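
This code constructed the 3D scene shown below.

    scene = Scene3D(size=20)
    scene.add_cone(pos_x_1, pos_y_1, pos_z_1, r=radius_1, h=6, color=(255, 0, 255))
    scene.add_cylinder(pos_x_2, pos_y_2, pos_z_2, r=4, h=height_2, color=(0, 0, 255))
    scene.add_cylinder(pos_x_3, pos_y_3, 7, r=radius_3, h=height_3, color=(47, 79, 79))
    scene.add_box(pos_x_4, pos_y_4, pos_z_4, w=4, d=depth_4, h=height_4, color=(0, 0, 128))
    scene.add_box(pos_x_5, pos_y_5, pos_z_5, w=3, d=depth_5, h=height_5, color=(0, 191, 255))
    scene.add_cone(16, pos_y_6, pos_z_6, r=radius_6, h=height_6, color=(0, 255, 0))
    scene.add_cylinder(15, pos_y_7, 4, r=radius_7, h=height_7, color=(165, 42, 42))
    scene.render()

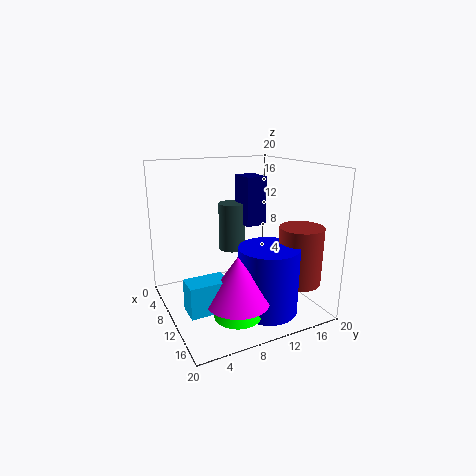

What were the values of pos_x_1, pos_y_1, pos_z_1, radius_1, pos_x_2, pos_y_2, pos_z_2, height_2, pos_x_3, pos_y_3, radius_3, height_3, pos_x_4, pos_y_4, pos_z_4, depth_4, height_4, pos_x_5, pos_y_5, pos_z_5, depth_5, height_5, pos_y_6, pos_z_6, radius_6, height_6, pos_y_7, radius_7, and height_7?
pos_x_1 = 16, pos_y_1 = 7, pos_z_1 = 4, radius_1 = 4, pos_x_2 = 15, pos_y_2 = 12, pos_z_2 = 1, height_2 = 9, pos_x_3 = 6, pos_y_3 = 11, radius_3 = 2, height_3 = 7, pos_x_4 = 5, pos_y_4 = 12, pos_z_4 = 11, depth_4 = 3, height_4 = 7, pos_x_5 = 13, pos_y_5 = 1, pos_z_5 = 3, depth_5 = 5, height_5 = 4, pos_y_6 = 7, pos_z_6 = 2, radius_6 = 3, height_6 = 3, pos_y_7 = 17, radius_7 = 3, height_7 = 8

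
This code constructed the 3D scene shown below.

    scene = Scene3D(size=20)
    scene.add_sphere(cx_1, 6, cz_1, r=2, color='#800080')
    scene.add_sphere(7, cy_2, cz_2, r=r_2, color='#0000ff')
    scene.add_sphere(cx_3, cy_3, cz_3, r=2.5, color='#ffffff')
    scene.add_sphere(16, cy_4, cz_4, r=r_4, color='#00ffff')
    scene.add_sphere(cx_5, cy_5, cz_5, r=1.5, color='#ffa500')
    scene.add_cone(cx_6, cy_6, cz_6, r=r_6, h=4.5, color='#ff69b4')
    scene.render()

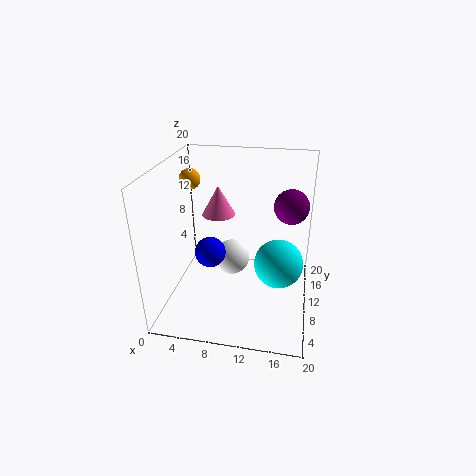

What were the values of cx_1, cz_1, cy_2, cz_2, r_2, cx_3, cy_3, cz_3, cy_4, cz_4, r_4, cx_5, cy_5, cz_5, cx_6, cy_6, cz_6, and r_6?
cx_1 = 17; cz_1 = 17; cy_2 = 6.5; cz_2 = 9.5; r_2 = 2; cx_3 = 9; cy_3 = 10.5; cz_3 = 6.5; cy_4 = 5.5; cz_4 = 9.5; r_4 = 3; cx_5 = 2.5; cy_5 = 13; cz_5 = 17; cx_6 = 6; cy_6 = 15; cz_6 = 11; r_6 = 2.5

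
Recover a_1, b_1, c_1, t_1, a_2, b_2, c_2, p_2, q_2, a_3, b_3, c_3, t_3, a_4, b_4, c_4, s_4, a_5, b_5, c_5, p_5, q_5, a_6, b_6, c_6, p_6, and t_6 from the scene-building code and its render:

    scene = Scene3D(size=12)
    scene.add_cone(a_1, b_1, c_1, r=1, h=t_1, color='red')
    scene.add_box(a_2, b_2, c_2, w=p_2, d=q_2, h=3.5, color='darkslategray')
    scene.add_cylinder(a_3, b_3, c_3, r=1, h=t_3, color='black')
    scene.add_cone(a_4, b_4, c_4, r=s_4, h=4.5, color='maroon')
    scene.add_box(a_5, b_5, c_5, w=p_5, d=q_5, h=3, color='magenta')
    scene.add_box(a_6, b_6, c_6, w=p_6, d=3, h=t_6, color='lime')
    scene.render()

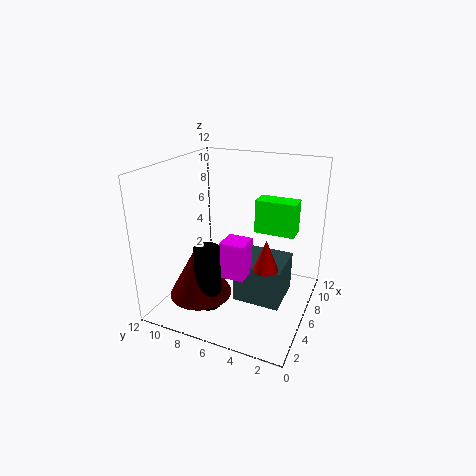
a_1 = 4.5
b_1 = 3
c_1 = 4.5
t_1 = 2.5
a_2 = 5
b_2 = 2
c_2 = 0.5
p_2 = 4
q_2 = 4
a_3 = 2.5
b_3 = 7
c_3 = 1.5
t_3 = 5
a_4 = 3
b_4 = 8
c_4 = 2
s_4 = 2.5
a_5 = 3.5
b_5 = 4.5
c_5 = 3.5
p_5 = 2
q_5 = 2
a_6 = 4.5
b_6 = 1
c_6 = 7.5
p_6 = 1.5
t_6 = 2.5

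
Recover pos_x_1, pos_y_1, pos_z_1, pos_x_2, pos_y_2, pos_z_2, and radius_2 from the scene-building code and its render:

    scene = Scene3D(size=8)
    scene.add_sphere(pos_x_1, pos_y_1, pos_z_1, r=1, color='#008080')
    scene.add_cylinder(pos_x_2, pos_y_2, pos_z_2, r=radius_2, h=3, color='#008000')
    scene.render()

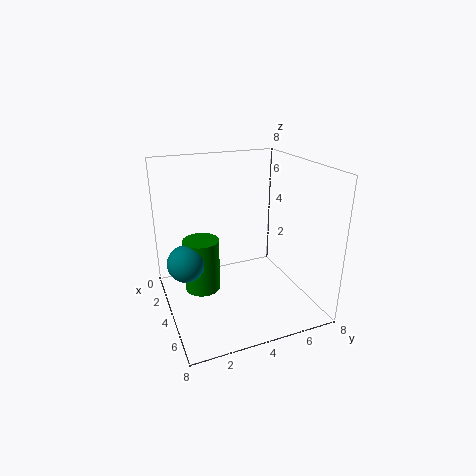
pos_x_1 = 4; pos_y_1 = 1; pos_z_1 = 3; pos_x_2 = 3.5; pos_y_2 = 2; pos_z_2 = 1; radius_2 = 1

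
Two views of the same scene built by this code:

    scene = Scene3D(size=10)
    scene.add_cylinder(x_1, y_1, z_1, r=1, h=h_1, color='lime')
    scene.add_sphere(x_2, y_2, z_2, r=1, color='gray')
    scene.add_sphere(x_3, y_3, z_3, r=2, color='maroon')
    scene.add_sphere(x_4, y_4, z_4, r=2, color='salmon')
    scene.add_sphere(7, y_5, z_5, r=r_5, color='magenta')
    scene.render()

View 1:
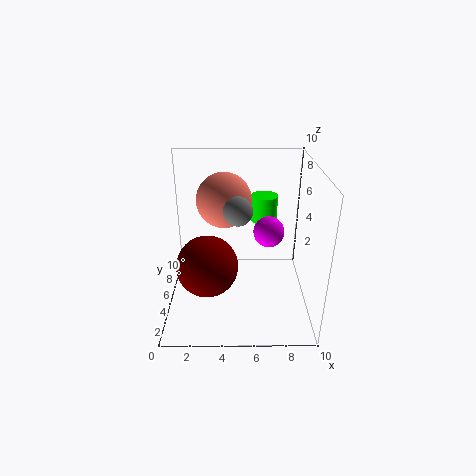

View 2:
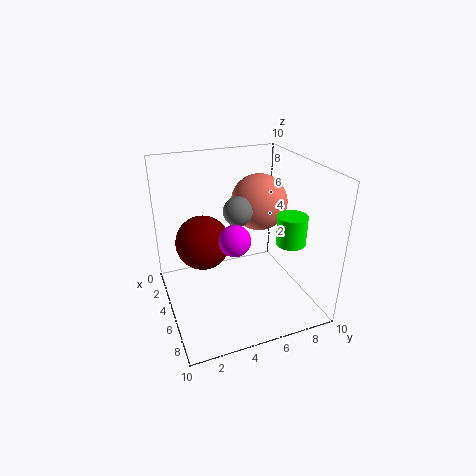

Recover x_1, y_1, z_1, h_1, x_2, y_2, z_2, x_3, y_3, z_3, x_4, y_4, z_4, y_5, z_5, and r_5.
x_1 = 7, y_1 = 8, z_1 = 5, h_1 = 2, x_2 = 5, y_2 = 5, z_2 = 7, x_3 = 3, y_3 = 3, z_3 = 4, x_4 = 4, y_4 = 7, z_4 = 7, y_5 = 4, z_5 = 6, r_5 = 1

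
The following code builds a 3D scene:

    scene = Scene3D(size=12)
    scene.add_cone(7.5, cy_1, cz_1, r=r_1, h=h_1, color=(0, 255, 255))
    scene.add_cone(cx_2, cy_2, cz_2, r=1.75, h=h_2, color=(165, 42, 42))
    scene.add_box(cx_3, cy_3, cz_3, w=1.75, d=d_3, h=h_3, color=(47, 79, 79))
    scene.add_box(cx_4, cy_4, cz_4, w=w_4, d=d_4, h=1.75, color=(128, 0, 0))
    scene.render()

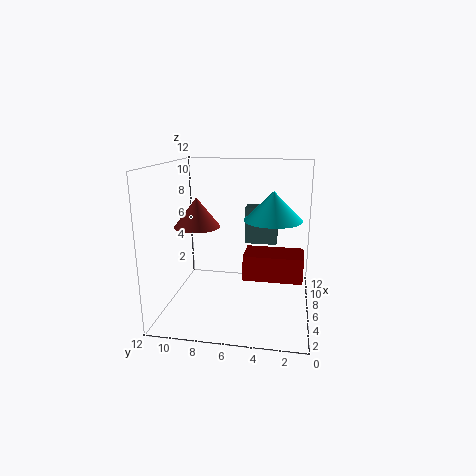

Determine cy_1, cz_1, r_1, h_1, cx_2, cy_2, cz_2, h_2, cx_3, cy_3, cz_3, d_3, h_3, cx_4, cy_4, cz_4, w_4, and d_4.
cy_1 = 3.25; cz_1 = 7.25; r_1 = 2.5; h_1 = 2.5; cx_2 = 3.75; cy_2 = 8.75; cz_2 = 7.5; h_2 = 2.25; cx_3 = 9.75; cy_3 = 3; cz_3 = 4.25; d_3 = 3; h_3 = 3.5; cx_4 = 0.75; cy_4 = 0.75; cz_4 = 4.75; w_4 = 2.25; d_4 = 4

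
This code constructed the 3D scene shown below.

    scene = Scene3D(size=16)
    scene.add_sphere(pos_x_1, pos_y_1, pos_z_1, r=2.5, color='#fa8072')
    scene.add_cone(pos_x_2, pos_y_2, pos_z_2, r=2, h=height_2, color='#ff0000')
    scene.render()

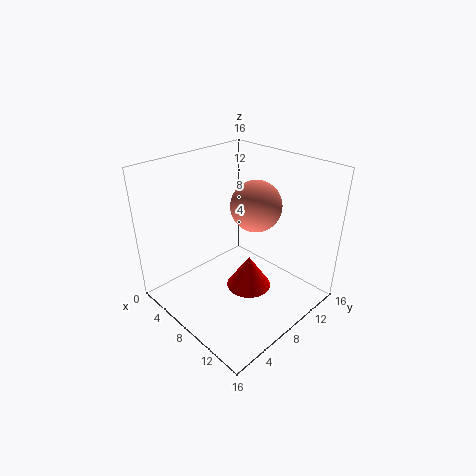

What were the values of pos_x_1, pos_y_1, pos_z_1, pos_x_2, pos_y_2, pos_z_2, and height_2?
pos_x_1 = 11, pos_y_1 = 7.5, pos_z_1 = 13, pos_x_2 = 13.5, pos_y_2 = 4, pos_z_2 = 7, height_2 = 3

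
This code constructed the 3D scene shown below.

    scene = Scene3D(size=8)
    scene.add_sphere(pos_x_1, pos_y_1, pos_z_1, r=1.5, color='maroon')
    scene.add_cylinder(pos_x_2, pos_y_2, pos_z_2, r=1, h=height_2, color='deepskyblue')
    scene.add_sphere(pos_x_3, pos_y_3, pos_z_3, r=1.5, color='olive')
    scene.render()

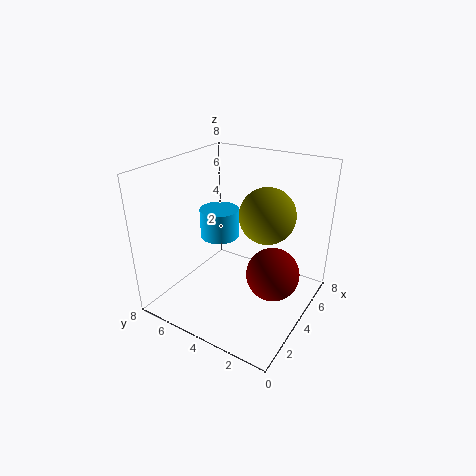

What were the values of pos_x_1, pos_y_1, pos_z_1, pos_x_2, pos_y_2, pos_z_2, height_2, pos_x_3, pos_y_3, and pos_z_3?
pos_x_1 = 4.5, pos_y_1 = 2, pos_z_1 = 2, pos_x_2 = 3, pos_y_2 = 4.5, pos_z_2 = 4.5, height_2 = 1.5, pos_x_3 = 4.5, pos_y_3 = 2.5, pos_z_3 = 5.5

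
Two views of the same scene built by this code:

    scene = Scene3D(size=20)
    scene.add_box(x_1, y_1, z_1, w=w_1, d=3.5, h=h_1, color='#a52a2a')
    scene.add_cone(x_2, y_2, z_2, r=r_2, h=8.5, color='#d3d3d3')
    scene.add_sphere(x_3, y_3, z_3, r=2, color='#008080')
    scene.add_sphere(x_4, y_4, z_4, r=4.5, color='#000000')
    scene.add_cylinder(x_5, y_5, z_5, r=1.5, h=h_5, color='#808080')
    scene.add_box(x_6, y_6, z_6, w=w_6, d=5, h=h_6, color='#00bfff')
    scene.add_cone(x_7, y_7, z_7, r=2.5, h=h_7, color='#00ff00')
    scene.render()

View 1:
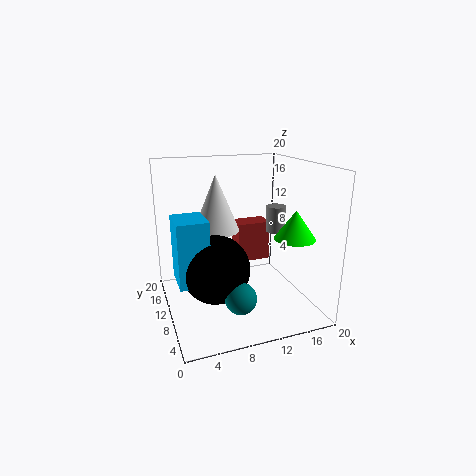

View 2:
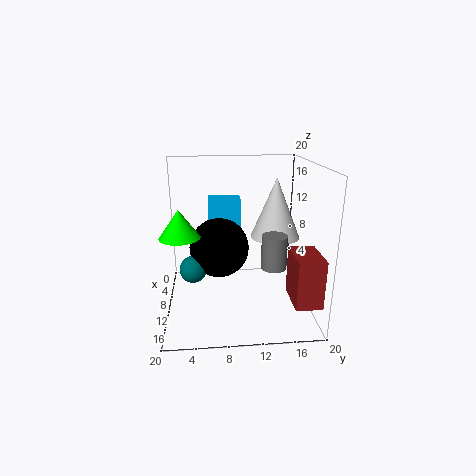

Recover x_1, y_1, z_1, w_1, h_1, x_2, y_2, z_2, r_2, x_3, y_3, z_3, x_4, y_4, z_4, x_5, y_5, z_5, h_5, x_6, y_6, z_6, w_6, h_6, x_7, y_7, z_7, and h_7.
x_1 = 12.5, y_1 = 16.5, z_1 = 3, w_1 = 5.5, h_1 = 6.5, x_2 = 8.5, y_2 = 15.5, z_2 = 9.5, r_2 = 3.5, x_3 = 8, y_3 = 3.5, z_3 = 4.5, x_4 = 6, y_4 = 7.5, z_4 = 7, x_5 = 17.5, y_5 = 13.5, z_5 = 9, h_5 = 4, x_6 = 1, y_6 = 6, z_6 = 5.5, w_6 = 4, h_6 = 8.5, x_7 = 14.5, y_7 = 2.5, z_7 = 12, h_7 = 3.5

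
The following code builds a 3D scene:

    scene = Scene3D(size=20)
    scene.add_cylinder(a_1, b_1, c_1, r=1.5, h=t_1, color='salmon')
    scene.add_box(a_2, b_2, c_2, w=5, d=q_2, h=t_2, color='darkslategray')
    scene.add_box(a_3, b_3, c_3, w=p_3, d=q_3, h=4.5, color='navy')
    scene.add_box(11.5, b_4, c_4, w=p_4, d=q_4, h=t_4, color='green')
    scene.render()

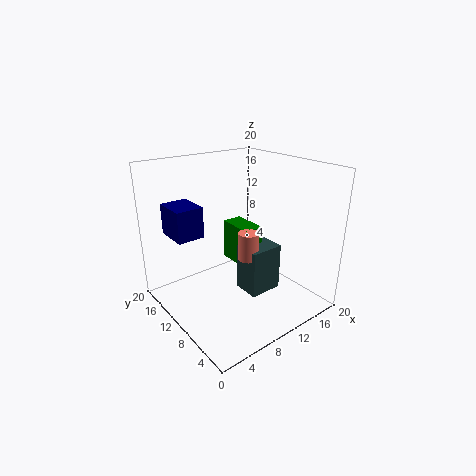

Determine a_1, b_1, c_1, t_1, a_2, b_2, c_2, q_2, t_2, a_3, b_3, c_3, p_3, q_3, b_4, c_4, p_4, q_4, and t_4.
a_1 = 11.5, b_1 = 9.5, c_1 = 6.5, t_1 = 4, a_2 = 11, b_2 = 7.5, c_2 = 1, q_2 = 4, t_2 = 7, a_3 = 3, b_3 = 14, c_3 = 9.5, p_3 = 4, q_3 = 5, b_4 = 10, c_4 = 4.5, p_4 = 3, q_4 = 5.5, t_4 = 6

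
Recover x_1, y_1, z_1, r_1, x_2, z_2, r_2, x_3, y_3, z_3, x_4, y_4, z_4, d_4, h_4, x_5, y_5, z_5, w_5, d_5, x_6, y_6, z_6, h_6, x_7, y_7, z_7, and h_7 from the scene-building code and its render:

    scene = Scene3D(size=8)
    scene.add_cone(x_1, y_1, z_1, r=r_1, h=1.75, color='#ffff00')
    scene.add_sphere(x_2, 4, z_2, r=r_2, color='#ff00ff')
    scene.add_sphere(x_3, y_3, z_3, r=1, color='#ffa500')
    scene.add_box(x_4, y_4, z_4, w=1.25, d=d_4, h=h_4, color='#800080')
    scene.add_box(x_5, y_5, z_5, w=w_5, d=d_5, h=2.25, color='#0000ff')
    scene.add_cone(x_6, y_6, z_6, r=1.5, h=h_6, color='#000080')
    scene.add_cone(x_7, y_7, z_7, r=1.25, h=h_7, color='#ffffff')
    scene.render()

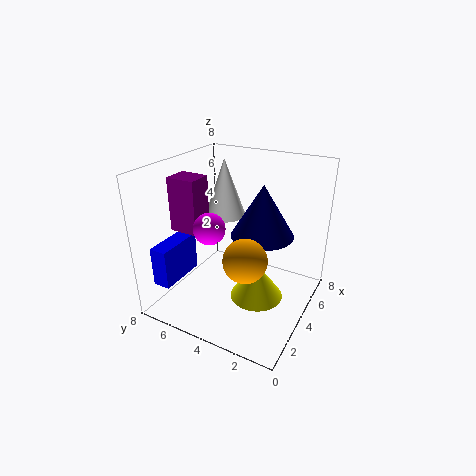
x_1 = 1.75; y_1 = 1.75; z_1 = 2.5; r_1 = 1.25; x_2 = 1.25; z_2 = 5.75; r_2 = 0.75; x_3 = 1; y_3 = 2; z_3 = 4.75; x_4 = 1.5; y_4 = 5; z_4 = 5; d_4 = 1.5; h_4 = 2.75; x_5 = 1; y_5 = 6.75; z_5 = 1.5; w_5 = 2.75; d_5 = 1; x_6 = 2.75; y_6 = 2; z_6 = 5.25; h_6 = 2.5; x_7 = 6; y_7 = 6; z_7 = 4.25; h_7 = 3.5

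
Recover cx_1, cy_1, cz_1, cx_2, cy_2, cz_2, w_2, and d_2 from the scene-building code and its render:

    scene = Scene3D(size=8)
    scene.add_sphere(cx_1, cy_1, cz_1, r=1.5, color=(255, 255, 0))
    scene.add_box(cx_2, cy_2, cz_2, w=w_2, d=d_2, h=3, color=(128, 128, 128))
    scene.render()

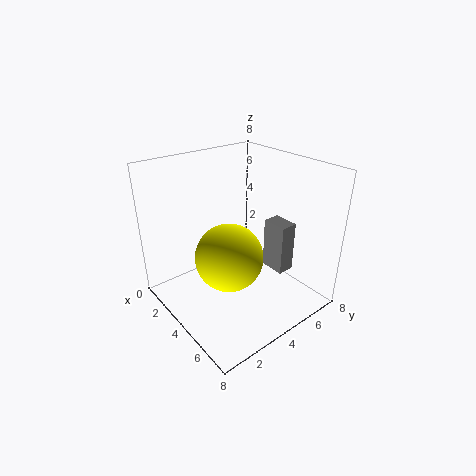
cx_1 = 6.5
cy_1 = 1.5
cz_1 = 5
cx_2 = 4
cy_2 = 6
cz_2 = 1.5
w_2 = 1.5
d_2 = 1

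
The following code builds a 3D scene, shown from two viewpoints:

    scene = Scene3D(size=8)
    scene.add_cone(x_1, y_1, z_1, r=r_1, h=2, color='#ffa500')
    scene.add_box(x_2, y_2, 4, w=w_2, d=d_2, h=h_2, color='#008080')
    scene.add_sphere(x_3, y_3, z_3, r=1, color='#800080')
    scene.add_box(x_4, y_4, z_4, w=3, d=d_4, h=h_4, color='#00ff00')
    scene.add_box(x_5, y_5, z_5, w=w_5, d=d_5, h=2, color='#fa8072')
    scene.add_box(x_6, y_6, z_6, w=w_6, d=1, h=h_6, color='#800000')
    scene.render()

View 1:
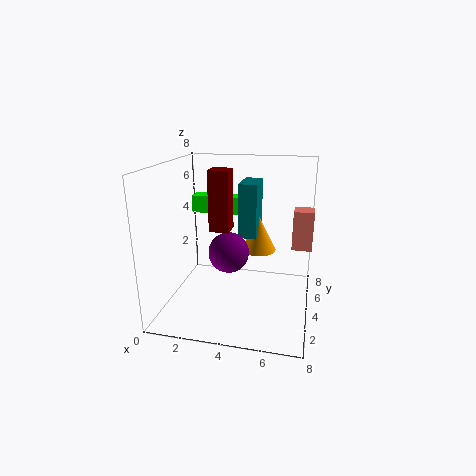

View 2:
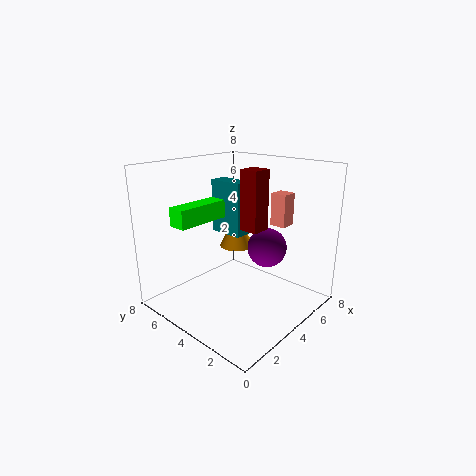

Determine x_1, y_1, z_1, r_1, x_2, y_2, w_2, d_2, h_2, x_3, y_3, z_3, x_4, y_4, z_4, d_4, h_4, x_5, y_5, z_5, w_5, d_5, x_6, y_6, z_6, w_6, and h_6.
x_1 = 5; y_1 = 5; z_1 = 3; r_1 = 1; x_2 = 4; y_2 = 4; w_2 = 1; d_2 = 2; h_2 = 3; x_3 = 4; y_3 = 2; z_3 = 4; x_4 = 1; y_4 = 5; z_4 = 5; d_4 = 1; h_4 = 1; x_5 = 7; y_5 = 3; z_5 = 4; w_5 = 1; d_5 = 1; x_6 = 3; y_6 = 2; z_6 = 5; w_6 = 1; h_6 = 3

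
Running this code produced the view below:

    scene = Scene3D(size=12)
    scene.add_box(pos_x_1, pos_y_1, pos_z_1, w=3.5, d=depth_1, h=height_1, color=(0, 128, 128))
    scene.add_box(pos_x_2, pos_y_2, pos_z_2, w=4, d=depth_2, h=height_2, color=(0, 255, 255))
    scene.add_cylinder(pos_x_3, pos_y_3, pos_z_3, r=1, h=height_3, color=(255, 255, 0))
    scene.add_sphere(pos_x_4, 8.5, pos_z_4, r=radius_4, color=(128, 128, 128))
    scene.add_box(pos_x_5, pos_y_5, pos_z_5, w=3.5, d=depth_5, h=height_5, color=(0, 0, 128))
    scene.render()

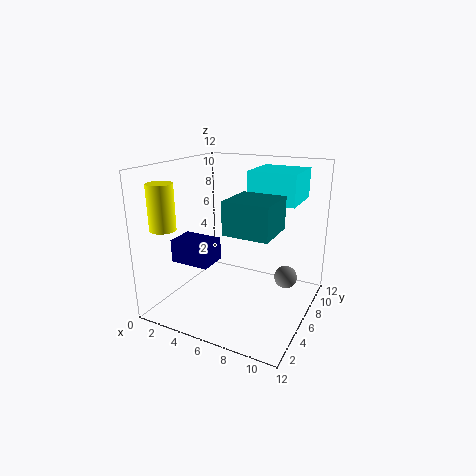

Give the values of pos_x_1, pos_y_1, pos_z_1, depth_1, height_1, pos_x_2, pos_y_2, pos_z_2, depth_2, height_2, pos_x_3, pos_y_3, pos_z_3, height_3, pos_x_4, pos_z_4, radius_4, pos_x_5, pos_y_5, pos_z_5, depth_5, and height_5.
pos_x_1 = 6.5, pos_y_1 = 2.5, pos_z_1 = 7.5, depth_1 = 3.5, height_1 = 2.5, pos_x_2 = 6.5, pos_y_2 = 6.5, pos_z_2 = 9, depth_2 = 4, height_2 = 2.5, pos_x_3 = 2, pos_y_3 = 1.5, pos_z_3 = 7.5, height_3 = 3.5, pos_x_4 = 9.5, pos_z_4 = 2, radius_4 = 1, pos_x_5 = 0.5, pos_y_5 = 4, pos_z_5 = 3.5, depth_5 = 2.5, height_5 = 2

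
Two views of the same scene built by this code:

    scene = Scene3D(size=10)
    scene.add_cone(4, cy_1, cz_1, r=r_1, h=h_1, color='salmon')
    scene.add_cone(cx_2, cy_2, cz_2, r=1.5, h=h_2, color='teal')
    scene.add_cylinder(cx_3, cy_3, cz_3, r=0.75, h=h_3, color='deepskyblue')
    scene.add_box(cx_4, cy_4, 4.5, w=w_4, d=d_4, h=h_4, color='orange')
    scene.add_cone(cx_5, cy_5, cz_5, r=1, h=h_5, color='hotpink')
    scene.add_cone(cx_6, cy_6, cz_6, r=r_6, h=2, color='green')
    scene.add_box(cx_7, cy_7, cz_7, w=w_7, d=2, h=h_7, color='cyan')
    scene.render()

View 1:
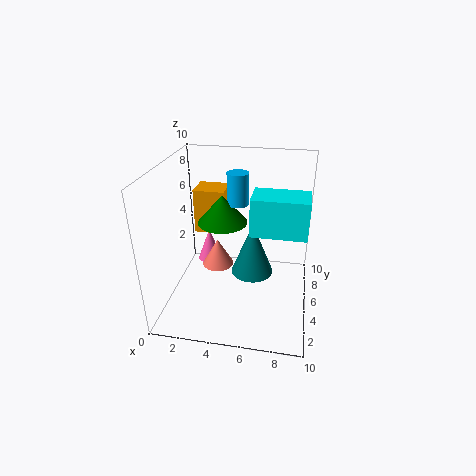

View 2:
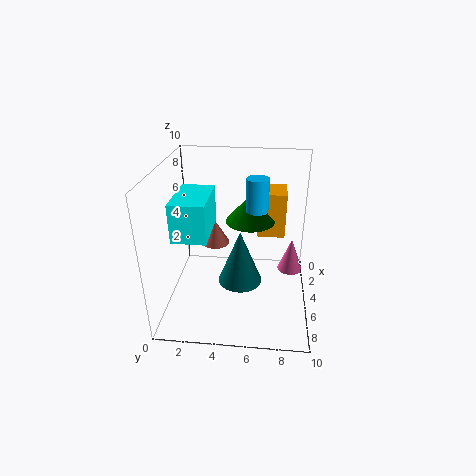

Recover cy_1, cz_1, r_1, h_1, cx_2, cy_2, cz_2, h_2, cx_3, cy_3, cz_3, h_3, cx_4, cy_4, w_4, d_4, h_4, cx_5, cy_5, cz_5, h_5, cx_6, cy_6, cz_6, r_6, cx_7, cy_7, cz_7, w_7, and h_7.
cy_1 = 3.25, cz_1 = 4, r_1 = 1, h_1 = 1.75, cx_2 = 6, cy_2 = 5.25, cz_2 = 2.25, h_2 = 3.75, cx_3 = 4.75, cy_3 = 6.25, cz_3 = 7, h_3 = 2.25, cx_4 = 1.5, cy_4 = 6.25, w_4 = 2.25, d_4 = 2, h_4 = 3.25, cx_5 = 1.75, cy_5 = 9, cz_5 = 0.5, h_5 = 2.75, cx_6 = 3.75, cy_6 = 5.75, cz_6 = 5.75, r_6 = 1.75, cx_7 = 6.25, cy_7 = 1.75, cz_7 = 7, w_7 = 3.25, h_7 = 2.25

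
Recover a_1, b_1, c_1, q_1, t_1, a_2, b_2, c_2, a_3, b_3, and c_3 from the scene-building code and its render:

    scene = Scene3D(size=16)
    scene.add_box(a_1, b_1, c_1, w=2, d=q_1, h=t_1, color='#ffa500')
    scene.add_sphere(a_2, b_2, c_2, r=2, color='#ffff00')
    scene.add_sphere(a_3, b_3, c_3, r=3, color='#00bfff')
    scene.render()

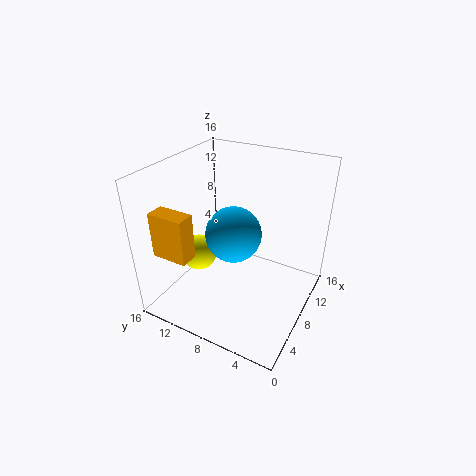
a_1 = 2, b_1 = 11, c_1 = 7, q_1 = 4, t_1 = 5, a_2 = 6, b_2 = 12, c_2 = 6, a_3 = 7, b_3 = 8, c_3 = 9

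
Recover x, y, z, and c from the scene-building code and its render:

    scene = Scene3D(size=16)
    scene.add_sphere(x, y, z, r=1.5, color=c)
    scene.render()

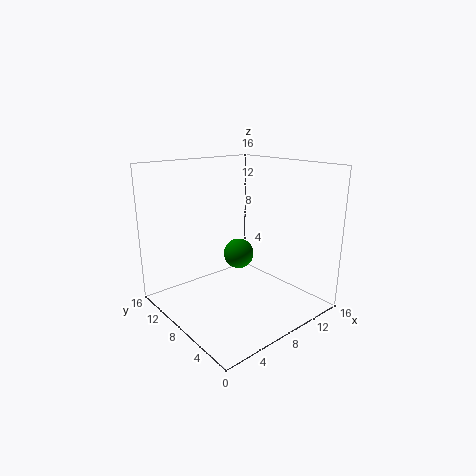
x = 6
y = 5.5
z = 7.5
c = 'green'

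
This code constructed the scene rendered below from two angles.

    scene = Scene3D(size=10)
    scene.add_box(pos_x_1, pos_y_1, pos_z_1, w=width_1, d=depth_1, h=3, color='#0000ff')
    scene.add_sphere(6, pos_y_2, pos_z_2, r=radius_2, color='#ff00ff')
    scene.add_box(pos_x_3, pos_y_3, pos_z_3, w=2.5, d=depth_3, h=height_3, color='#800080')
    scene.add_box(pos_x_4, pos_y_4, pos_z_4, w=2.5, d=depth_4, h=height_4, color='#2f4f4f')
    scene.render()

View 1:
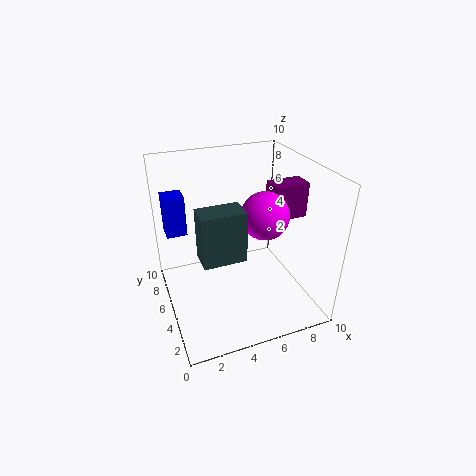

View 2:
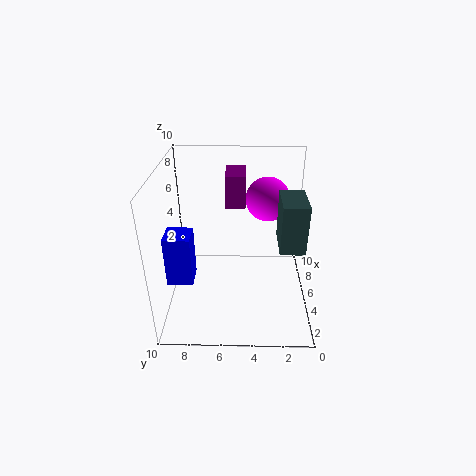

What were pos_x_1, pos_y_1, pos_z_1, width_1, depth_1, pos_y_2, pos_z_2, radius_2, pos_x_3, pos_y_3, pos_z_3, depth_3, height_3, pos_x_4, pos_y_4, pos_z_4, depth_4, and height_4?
pos_x_1 = 0.5; pos_y_1 = 7.5; pos_z_1 = 4.5; width_1 = 1.5; depth_1 = 1.5; pos_y_2 = 3; pos_z_2 = 7.5; radius_2 = 1.5; pos_x_3 = 7.5; pos_y_3 = 4.5; pos_z_3 = 6; depth_3 = 1.5; height_3 = 2.5; pos_x_4 = 1.5; pos_y_4 = 1; pos_z_4 = 6; depth_4 = 1.5; height_4 = 3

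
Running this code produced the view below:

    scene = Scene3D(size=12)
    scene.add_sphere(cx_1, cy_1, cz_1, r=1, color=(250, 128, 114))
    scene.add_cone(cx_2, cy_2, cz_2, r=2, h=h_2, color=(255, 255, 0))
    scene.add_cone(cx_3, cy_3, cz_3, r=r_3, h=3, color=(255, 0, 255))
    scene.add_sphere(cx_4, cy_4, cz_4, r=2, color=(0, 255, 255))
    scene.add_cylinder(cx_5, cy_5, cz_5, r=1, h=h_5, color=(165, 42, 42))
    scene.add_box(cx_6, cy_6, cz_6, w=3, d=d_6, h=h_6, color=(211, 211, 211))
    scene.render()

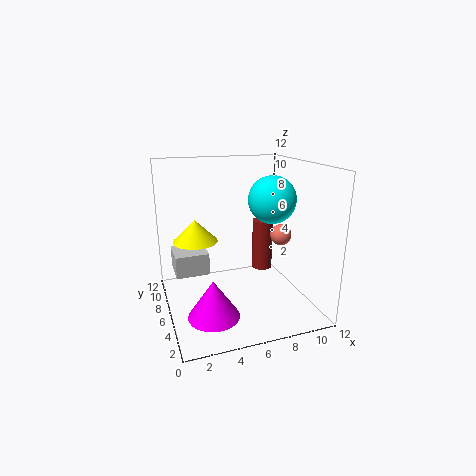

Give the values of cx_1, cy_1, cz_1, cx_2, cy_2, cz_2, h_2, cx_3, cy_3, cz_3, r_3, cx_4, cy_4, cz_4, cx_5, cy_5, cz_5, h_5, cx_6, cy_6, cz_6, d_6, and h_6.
cx_1 = 11
cy_1 = 8
cz_1 = 5
cx_2 = 3
cy_2 = 9
cz_2 = 5
h_2 = 2
cx_3 = 3
cy_3 = 3
cz_3 = 1
r_3 = 2
cx_4 = 9
cy_4 = 6
cz_4 = 9
cx_5 = 10
cy_5 = 10
cz_5 = 1
h_5 = 5
cx_6 = 1
cy_6 = 8
cz_6 = 2
d_6 = 3
h_6 = 2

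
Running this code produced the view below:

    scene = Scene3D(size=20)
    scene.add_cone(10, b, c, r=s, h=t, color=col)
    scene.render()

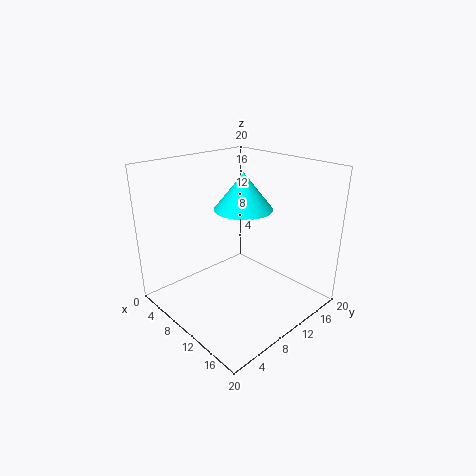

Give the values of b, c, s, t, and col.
b = 11
c = 14
s = 4
t = 5
col = 'cyan'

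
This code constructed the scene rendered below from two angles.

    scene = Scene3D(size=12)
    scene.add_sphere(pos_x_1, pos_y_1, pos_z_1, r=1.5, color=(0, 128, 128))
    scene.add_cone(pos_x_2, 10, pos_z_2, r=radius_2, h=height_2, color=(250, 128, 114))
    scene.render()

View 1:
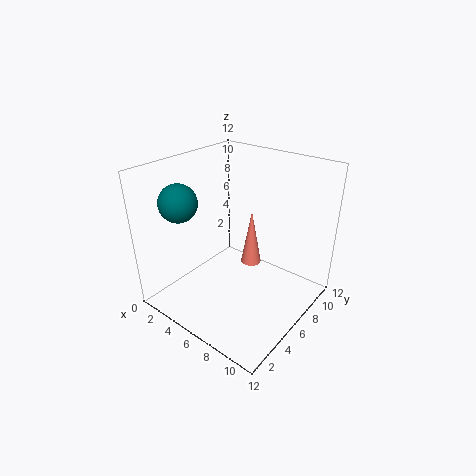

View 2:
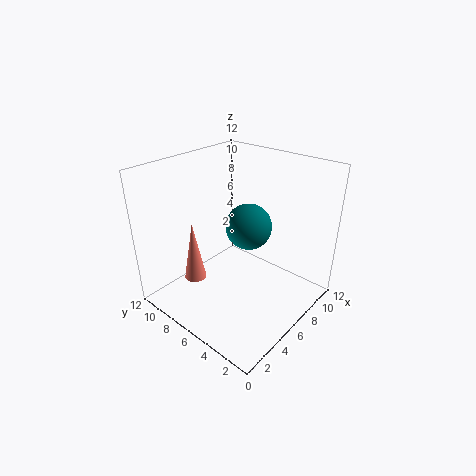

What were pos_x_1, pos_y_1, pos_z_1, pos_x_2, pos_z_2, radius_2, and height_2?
pos_x_1 = 3
pos_y_1 = 2.5
pos_z_1 = 9.5
pos_x_2 = 4.5
pos_z_2 = 1
radius_2 = 1
height_2 = 5.5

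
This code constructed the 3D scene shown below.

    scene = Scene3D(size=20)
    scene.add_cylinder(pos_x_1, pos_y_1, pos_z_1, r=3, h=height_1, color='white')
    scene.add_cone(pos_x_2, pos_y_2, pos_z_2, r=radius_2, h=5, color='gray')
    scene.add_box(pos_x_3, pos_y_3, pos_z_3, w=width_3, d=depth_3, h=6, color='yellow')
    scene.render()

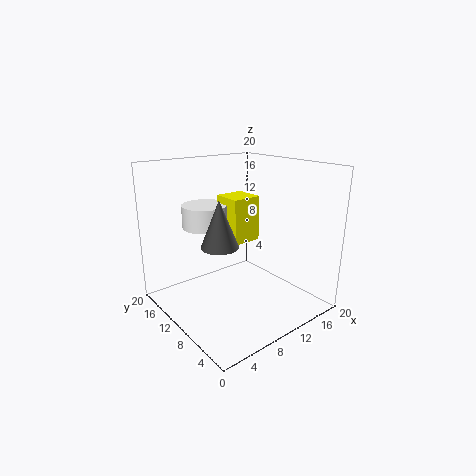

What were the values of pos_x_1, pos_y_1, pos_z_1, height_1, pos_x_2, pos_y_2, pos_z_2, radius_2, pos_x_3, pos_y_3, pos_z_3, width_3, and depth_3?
pos_x_1 = 6
pos_y_1 = 12
pos_z_1 = 12
height_1 = 3
pos_x_2 = 2
pos_y_2 = 3
pos_z_2 = 13
radius_2 = 2
pos_x_3 = 8
pos_y_3 = 8
pos_z_3 = 10
width_3 = 4
depth_3 = 4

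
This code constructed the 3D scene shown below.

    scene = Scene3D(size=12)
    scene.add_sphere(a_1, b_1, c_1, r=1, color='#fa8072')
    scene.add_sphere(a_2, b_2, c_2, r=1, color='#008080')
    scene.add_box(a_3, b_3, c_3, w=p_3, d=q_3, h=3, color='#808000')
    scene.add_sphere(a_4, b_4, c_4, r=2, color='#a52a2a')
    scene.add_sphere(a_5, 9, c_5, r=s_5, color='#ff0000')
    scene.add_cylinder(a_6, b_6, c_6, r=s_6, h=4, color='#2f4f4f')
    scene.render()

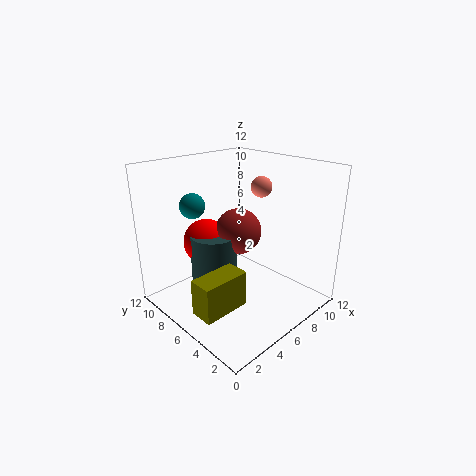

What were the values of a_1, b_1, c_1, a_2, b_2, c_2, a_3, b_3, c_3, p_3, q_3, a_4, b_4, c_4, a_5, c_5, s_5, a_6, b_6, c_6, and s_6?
a_1 = 11
b_1 = 8
c_1 = 9
a_2 = 3
b_2 = 8
c_2 = 9
a_3 = 1
b_3 = 4
c_3 = 1
p_3 = 4
q_3 = 2
a_4 = 7
b_4 = 7
c_4 = 6
a_5 = 5
c_5 = 5
s_5 = 2
a_6 = 5
b_6 = 8
c_6 = 2
s_6 = 2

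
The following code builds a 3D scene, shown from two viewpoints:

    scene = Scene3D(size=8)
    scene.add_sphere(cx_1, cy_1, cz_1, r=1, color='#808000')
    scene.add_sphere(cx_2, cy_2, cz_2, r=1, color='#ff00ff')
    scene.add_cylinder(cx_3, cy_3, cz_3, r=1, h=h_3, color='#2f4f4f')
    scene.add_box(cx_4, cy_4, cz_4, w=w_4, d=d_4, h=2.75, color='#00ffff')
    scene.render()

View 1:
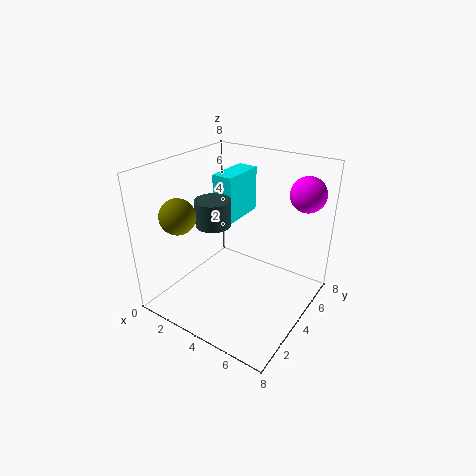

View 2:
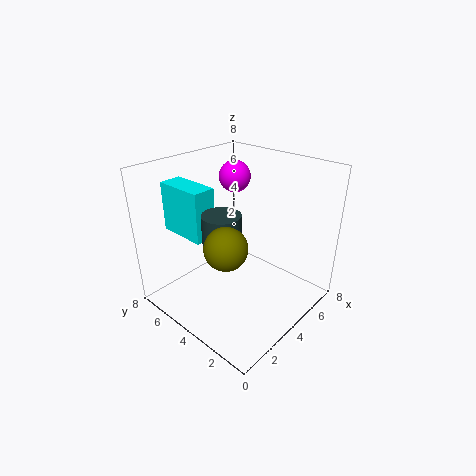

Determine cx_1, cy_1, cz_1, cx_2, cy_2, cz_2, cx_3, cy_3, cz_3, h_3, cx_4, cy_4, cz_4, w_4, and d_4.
cx_1 = 1.25; cy_1 = 2.25; cz_1 = 5.25; cx_2 = 6.75; cy_2 = 6.75; cz_2 = 6.25; cx_3 = 2.5; cy_3 = 3.75; cz_3 = 4.5; h_3 = 1.5; cx_4 = 1.75; cy_4 = 4.75; cz_4 = 4.25; w_4 = 1.25; d_4 = 2.75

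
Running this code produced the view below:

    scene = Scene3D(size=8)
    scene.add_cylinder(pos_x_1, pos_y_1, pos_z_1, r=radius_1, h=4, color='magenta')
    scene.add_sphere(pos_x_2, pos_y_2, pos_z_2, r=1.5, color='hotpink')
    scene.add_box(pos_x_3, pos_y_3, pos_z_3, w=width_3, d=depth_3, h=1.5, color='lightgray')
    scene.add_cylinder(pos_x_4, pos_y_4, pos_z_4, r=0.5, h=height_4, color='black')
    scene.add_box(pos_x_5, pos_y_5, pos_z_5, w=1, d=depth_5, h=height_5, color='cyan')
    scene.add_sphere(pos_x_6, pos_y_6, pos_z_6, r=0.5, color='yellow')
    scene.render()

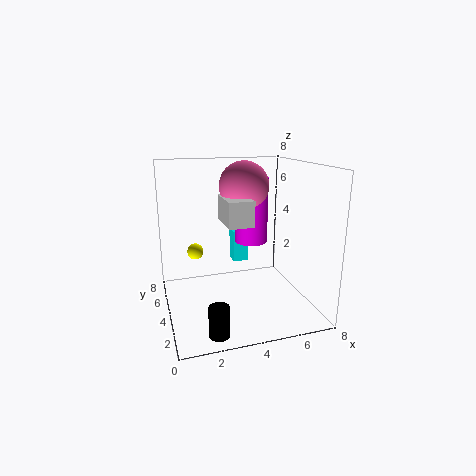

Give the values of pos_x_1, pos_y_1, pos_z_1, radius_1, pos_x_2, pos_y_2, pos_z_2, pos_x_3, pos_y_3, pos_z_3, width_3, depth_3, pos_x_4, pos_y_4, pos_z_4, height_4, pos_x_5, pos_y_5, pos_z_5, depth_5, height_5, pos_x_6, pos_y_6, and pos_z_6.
pos_x_1 = 5.5; pos_y_1 = 6; pos_z_1 = 3; radius_1 = 1; pos_x_2 = 5; pos_y_2 = 6; pos_z_2 = 6.5; pos_x_3 = 3.5; pos_y_3 = 4; pos_z_3 = 4.5; width_3 = 1.5; depth_3 = 2.5; pos_x_4 = 2; pos_y_4 = 0.5; pos_z_4 = 0.5; height_4 = 1.5; pos_x_5 = 4.5; pos_y_5 = 6.5; pos_z_5 = 1.5; depth_5 = 1; height_5 = 2; pos_x_6 = 2; pos_y_6 = 6.5; pos_z_6 = 2.5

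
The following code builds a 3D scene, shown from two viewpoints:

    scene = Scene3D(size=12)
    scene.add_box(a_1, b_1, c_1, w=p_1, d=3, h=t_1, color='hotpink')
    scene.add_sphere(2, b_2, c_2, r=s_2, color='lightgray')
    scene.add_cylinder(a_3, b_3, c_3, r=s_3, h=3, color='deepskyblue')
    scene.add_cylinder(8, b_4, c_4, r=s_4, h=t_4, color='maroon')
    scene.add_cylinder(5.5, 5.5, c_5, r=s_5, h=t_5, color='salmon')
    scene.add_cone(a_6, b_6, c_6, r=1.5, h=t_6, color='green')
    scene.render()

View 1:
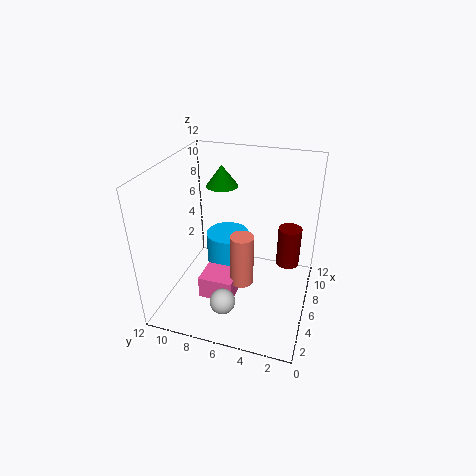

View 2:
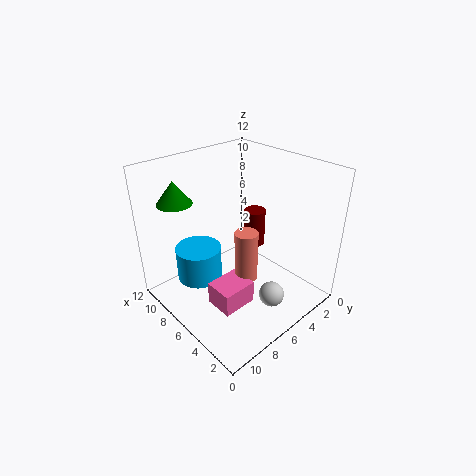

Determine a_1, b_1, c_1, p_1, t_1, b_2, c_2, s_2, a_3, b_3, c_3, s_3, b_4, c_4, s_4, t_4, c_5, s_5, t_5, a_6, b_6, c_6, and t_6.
a_1 = 4; b_1 = 6; c_1 = 0.5; p_1 = 2.5; t_1 = 2; b_2 = 6; c_2 = 2.5; s_2 = 1; a_3 = 9; b_3 = 8; c_3 = 1.5; s_3 = 2; b_4 = 2; c_4 = 3; s_4 = 1; t_4 = 3.5; c_5 = 2; s_5 = 1; t_5 = 4.5; a_6 = 10.5; b_6 = 9; c_6 = 8.5; t_6 = 2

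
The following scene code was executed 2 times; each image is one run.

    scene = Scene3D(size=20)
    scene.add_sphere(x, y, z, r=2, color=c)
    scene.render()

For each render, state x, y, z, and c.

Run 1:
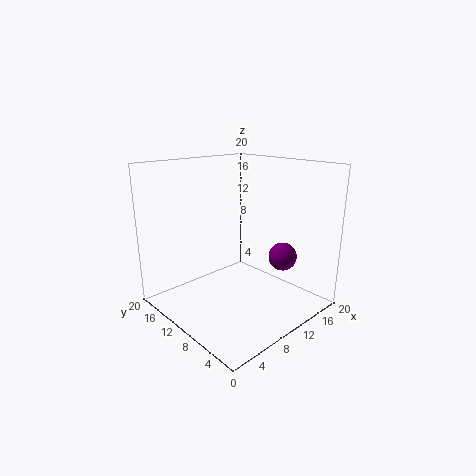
x = 15
y = 6
z = 7
c = 'purple'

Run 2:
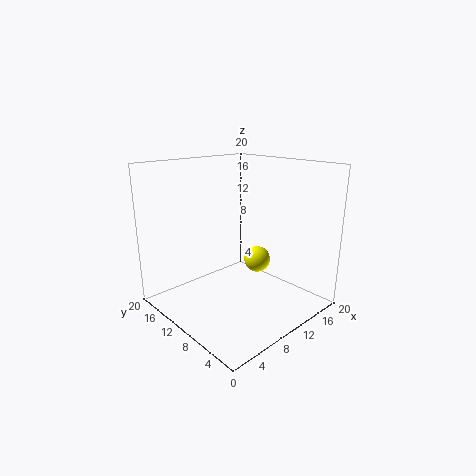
x = 15
y = 11
z = 5
c = 'yellow'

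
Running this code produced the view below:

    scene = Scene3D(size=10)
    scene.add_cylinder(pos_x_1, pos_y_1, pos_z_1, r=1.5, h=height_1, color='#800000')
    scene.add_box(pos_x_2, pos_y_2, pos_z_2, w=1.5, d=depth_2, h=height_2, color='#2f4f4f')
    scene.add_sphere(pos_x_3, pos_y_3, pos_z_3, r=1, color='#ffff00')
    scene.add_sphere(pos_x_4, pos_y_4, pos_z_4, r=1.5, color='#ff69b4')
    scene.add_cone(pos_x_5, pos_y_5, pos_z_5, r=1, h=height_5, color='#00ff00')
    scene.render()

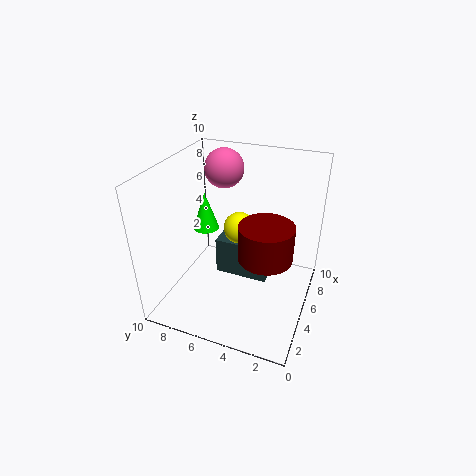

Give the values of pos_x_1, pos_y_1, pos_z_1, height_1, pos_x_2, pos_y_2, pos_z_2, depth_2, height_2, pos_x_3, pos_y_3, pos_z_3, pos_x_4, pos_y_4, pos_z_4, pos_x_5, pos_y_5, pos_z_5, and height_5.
pos_x_1 = 1.5, pos_y_1 = 2, pos_z_1 = 6.5, height_1 = 2, pos_x_2 = 3.5, pos_y_2 = 2.5, pos_z_2 = 3, depth_2 = 3.5, height_2 = 2.5, pos_x_3 = 4, pos_y_3 = 4.5, pos_z_3 = 6.5, pos_x_4 = 8.5, pos_y_4 = 7.5, pos_z_4 = 8.5, pos_x_5 = 7, pos_y_5 = 8.5, pos_z_5 = 4, height_5 = 3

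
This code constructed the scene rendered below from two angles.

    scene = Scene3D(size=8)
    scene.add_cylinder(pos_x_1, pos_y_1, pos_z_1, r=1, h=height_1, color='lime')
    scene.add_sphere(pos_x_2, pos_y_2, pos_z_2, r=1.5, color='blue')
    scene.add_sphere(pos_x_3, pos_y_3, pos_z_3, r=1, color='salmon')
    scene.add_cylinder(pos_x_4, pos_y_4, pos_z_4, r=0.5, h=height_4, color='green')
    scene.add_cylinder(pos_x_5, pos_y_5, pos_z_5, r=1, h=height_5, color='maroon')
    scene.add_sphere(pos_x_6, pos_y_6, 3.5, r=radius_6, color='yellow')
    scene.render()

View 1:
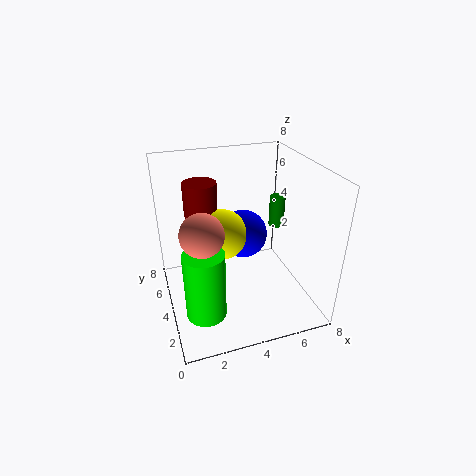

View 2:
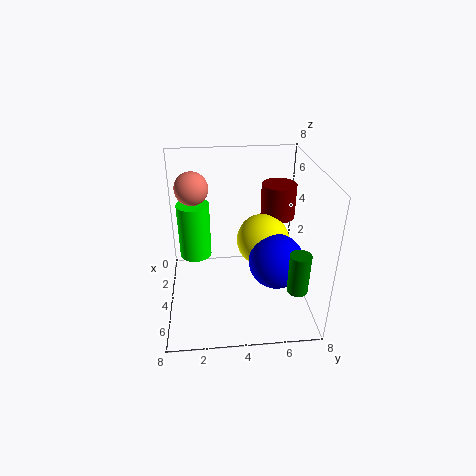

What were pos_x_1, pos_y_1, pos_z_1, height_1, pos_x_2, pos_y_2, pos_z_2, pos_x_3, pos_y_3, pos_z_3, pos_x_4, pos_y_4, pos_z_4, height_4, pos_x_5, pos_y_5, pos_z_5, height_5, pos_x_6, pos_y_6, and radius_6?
pos_x_1 = 1.5, pos_y_1 = 1.5, pos_z_1 = 1.5, height_1 = 3.5, pos_x_2 = 5, pos_y_2 = 6, pos_z_2 = 3, pos_x_3 = 1.5, pos_y_3 = 1.5, pos_z_3 = 6, pos_x_4 = 7.5, pos_y_4 = 6.5, pos_z_4 = 3, height_4 = 2, pos_x_5 = 2.5, pos_y_5 = 6.5, pos_z_5 = 4.5, height_5 = 2, pos_x_6 = 3.5, pos_y_6 = 5.5, radius_6 = 1.5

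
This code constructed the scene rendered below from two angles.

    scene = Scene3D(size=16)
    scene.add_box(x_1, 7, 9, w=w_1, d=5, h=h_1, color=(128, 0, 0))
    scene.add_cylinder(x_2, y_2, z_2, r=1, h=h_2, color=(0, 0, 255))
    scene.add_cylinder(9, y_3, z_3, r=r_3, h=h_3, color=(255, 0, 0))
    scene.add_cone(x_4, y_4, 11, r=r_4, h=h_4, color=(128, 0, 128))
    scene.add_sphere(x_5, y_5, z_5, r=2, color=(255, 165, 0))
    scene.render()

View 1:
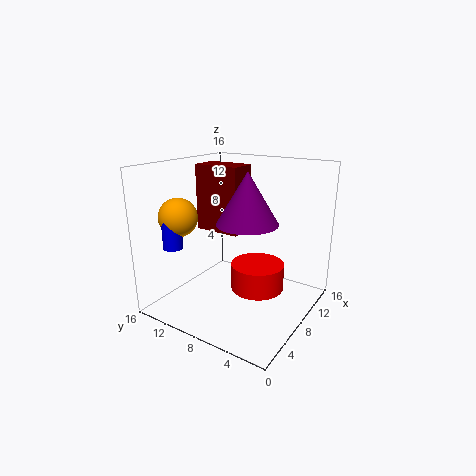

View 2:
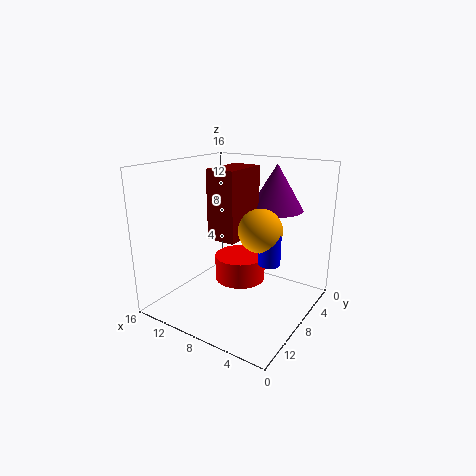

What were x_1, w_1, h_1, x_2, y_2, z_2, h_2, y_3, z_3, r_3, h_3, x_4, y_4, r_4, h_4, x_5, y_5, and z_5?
x_1 = 6
w_1 = 3
h_1 = 7
x_2 = 2
y_2 = 12
z_2 = 8
h_2 = 3
y_3 = 6
z_3 = 2
r_3 = 3
h_3 = 3
x_4 = 5
y_4 = 5
r_4 = 3
h_4 = 5
x_5 = 3
y_5 = 12
z_5 = 11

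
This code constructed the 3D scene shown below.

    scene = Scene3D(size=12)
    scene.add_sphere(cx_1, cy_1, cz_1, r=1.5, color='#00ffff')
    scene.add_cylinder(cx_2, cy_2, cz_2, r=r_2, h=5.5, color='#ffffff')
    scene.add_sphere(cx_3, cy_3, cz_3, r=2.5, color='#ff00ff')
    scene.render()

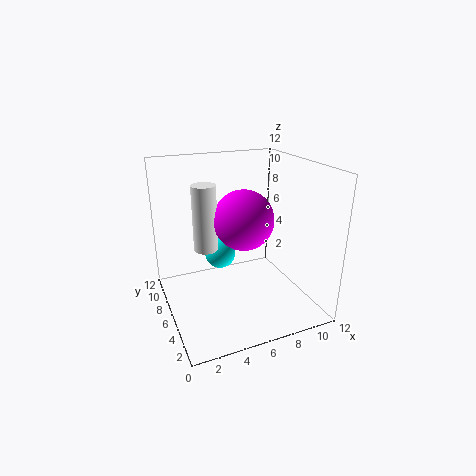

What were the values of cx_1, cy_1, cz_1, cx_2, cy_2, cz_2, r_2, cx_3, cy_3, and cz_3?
cx_1 = 6, cy_1 = 10.5, cz_1 = 2.5, cx_2 = 3.5, cy_2 = 7, cz_2 = 5, r_2 = 1, cx_3 = 6.5, cy_3 = 6, cz_3 = 7.5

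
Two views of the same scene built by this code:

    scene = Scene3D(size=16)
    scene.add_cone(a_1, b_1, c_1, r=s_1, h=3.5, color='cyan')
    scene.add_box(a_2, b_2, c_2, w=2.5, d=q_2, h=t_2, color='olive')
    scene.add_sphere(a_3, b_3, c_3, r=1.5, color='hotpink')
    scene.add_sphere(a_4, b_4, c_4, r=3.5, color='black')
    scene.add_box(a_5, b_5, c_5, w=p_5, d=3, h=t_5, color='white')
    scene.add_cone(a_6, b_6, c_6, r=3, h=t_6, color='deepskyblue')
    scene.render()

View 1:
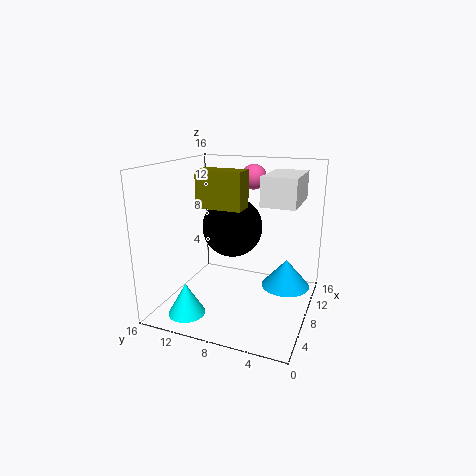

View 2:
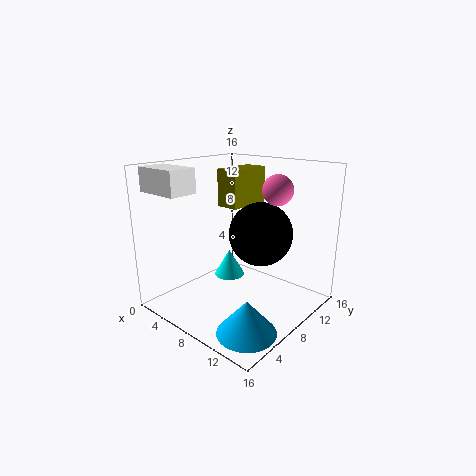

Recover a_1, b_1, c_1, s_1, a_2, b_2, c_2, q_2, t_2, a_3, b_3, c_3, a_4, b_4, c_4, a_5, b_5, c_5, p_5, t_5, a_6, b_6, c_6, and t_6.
a_1 = 3; b_1 = 12; c_1 = 0.5; s_1 = 2; a_2 = 6; b_2 = 7; c_2 = 11.5; q_2 = 5; t_2 = 4; a_3 = 13; b_3 = 8; c_3 = 14; a_4 = 10; b_4 = 9.5; c_4 = 8.5; a_5 = 1.5; b_5 = 0.5; c_5 = 13.5; p_5 = 5; t_5 = 2.5; a_6 = 13; b_6 = 3.5; c_6 = 0.5; t_6 = 3.5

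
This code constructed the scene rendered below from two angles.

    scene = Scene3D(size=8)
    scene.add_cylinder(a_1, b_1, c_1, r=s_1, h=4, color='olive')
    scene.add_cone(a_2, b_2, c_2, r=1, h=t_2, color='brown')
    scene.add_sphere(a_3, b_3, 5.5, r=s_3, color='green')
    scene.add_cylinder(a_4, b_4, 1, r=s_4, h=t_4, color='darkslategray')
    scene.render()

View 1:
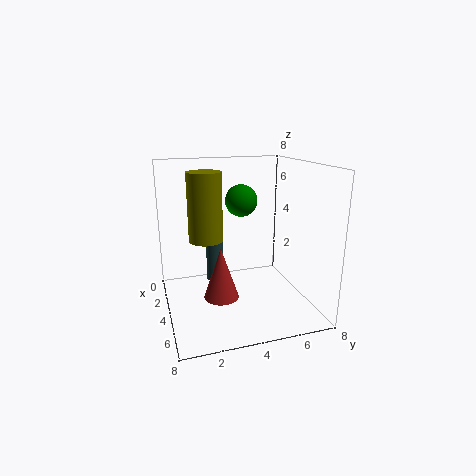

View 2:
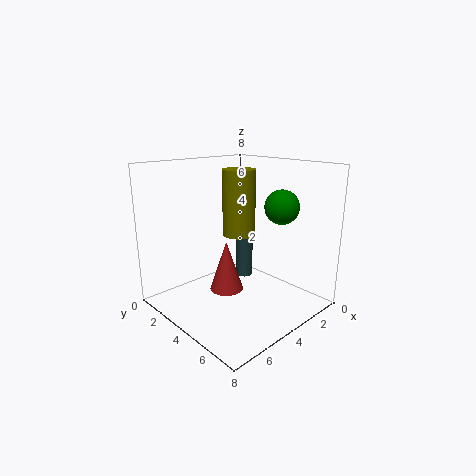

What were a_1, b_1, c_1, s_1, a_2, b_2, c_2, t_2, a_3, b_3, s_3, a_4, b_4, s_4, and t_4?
a_1 = 2.5; b_1 = 2.5; c_1 = 3.5; s_1 = 1; a_2 = 4; b_2 = 3; c_2 = 0.5; t_2 = 3; a_3 = 1.5; b_3 = 5; s_3 = 1; a_4 = 2.5; b_4 = 3; s_4 = 0.5; t_4 = 3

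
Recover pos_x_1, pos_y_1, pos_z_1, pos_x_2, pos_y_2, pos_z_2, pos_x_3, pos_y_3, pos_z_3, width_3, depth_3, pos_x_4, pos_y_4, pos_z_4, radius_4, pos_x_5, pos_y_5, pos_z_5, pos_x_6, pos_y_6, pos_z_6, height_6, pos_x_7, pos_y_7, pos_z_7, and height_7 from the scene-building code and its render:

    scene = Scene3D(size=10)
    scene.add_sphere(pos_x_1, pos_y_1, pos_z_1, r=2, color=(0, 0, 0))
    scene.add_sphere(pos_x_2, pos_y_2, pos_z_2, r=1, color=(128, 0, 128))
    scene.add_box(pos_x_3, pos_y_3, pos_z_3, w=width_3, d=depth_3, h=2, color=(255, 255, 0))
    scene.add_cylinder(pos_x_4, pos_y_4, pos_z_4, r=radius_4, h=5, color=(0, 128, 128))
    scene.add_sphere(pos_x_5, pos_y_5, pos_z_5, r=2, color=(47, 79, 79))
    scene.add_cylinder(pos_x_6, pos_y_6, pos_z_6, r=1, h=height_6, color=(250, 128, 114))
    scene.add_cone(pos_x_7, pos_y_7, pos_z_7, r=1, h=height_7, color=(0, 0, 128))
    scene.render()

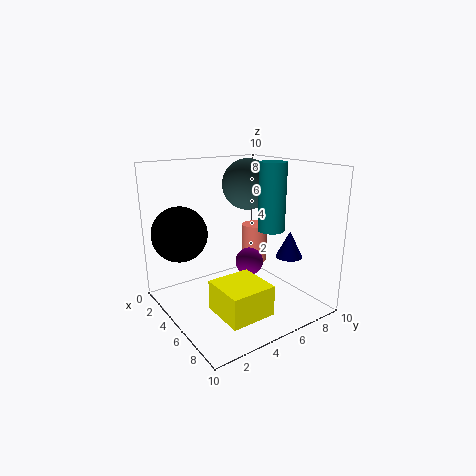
pos_x_1 = 2, pos_y_1 = 2, pos_z_1 = 5, pos_x_2 = 5, pos_y_2 = 6, pos_z_2 = 3, pos_x_3 = 6, pos_y_3 = 2, pos_z_3 = 1, width_3 = 3, depth_3 = 3, pos_x_4 = 5, pos_y_4 = 8, pos_z_4 = 5, radius_4 = 1, pos_x_5 = 2, pos_y_5 = 8, pos_z_5 = 8, pos_x_6 = 3, pos_y_6 = 8, pos_z_6 = 2, height_6 = 3, pos_x_7 = 6, pos_y_7 = 9, pos_z_7 = 3, height_7 = 2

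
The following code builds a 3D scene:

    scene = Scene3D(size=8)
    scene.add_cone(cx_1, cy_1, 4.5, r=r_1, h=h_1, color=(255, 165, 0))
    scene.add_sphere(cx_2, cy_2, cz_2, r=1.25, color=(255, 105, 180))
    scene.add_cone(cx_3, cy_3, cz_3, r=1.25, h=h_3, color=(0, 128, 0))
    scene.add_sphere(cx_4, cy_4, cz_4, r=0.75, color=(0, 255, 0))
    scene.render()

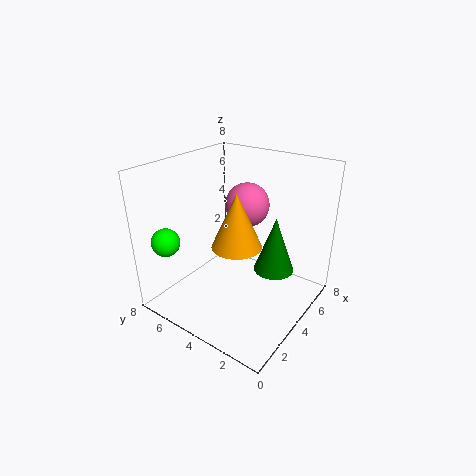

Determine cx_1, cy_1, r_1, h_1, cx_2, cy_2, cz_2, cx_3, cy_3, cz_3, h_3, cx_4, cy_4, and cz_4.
cx_1 = 2.5
cy_1 = 3
r_1 = 1.25
h_1 = 2.75
cx_2 = 5.25
cy_2 = 4.25
cz_2 = 5.5
cx_3 = 6.5
cy_3 = 3
cz_3 = 1
h_3 = 3.5
cx_4 = 1
cy_4 = 6.5
cz_4 = 4.25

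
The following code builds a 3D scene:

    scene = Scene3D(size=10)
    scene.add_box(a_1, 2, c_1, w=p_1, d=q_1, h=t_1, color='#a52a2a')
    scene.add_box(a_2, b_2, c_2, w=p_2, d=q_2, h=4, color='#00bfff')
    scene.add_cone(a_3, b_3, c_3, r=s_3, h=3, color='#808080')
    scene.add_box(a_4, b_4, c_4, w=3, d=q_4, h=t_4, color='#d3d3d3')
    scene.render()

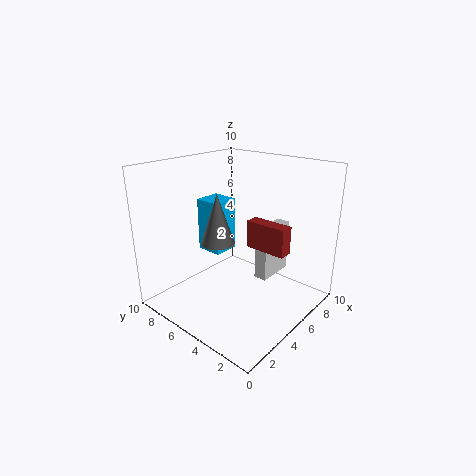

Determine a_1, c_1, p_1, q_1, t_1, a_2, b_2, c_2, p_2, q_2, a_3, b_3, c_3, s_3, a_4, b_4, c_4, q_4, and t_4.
a_1 = 6; c_1 = 4; p_1 = 1; q_1 = 3; t_1 = 2; a_2 = 5; b_2 = 7; c_2 = 3; p_2 = 2; q_2 = 2; a_3 = 2; b_3 = 4; c_3 = 6; s_3 = 1; a_4 = 7; b_4 = 4; c_4 = 1; q_4 = 1; t_4 = 4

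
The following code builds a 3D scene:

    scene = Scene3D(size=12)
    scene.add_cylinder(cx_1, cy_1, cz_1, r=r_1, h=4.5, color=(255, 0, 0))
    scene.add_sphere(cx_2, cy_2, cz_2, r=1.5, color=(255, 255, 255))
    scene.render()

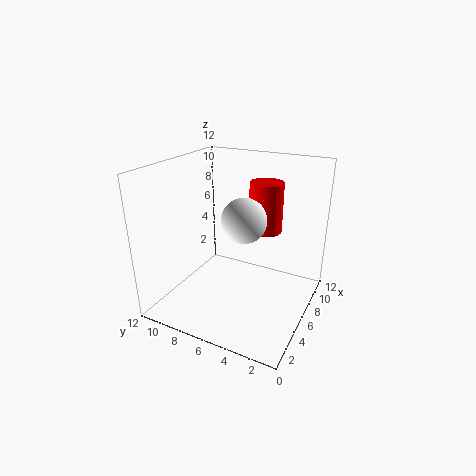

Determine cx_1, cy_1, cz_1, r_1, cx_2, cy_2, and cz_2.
cx_1 = 9.5
cy_1 = 5
cz_1 = 5.5
r_1 = 1.5
cx_2 = 2
cy_2 = 3.5
cz_2 = 9.5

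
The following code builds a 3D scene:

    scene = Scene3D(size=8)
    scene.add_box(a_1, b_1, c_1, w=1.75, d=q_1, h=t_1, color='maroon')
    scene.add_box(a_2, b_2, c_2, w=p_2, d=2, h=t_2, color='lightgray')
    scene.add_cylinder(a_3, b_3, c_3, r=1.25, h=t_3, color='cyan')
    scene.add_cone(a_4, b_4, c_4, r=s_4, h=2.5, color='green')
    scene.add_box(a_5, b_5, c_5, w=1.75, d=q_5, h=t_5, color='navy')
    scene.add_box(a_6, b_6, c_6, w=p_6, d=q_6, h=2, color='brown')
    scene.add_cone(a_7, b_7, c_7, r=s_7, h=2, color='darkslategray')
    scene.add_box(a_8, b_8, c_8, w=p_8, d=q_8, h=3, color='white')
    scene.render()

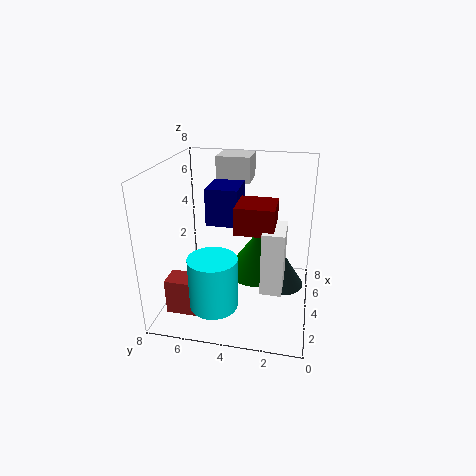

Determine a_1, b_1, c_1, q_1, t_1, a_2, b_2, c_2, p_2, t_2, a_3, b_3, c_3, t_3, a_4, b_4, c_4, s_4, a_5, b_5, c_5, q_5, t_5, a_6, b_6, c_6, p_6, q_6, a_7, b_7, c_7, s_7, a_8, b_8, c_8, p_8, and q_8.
a_1 = 0.75, b_1 = 1.75, c_1 = 5.75, q_1 = 1.75, t_1 = 1.25, a_2 = 6, b_2 = 3.75, c_2 = 6.5, p_2 = 2, t_2 = 1.5, a_3 = 1.5, b_3 = 4.75, c_3 = 1.25, t_3 = 2.75, a_4 = 4.5, b_4 = 3, c_4 = 1.75, s_4 = 1.75, a_5 = 1.5, b_5 = 3.5, c_5 = 5.75, q_5 = 1.5, t_5 = 1.75, a_6 = 1.5, b_6 = 5.75, c_6 = 0.25, p_6 = 1.25, q_6 = 1.75, a_7 = 4.25, b_7 = 1.5, c_7 = 1.25, s_7 = 1.25, a_8 = 0.5, b_8 = 1.25, c_8 = 3, p_8 = 1.75, q_8 = 1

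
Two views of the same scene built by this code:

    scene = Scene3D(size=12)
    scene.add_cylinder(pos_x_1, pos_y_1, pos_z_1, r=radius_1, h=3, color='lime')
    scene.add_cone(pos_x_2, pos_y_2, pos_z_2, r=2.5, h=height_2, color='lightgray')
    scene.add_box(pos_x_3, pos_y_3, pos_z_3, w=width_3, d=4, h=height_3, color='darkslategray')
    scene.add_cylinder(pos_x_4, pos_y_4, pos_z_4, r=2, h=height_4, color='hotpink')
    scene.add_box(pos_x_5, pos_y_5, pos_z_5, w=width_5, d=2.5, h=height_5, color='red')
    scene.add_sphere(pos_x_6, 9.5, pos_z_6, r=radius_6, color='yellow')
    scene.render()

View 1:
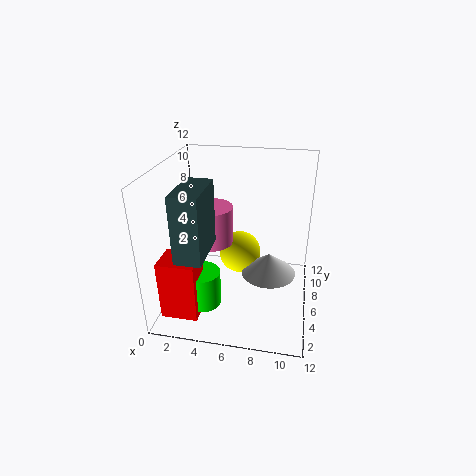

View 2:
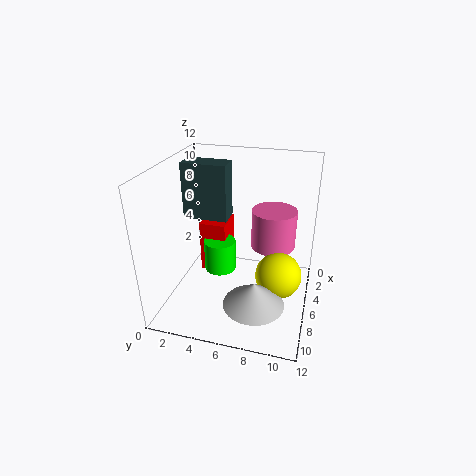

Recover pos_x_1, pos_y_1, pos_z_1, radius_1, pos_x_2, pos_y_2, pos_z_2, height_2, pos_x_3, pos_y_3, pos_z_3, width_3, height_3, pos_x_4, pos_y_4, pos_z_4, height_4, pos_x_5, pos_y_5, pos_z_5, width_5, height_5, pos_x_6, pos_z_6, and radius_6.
pos_x_1 = 3.5, pos_y_1 = 3.5, pos_z_1 = 1, radius_1 = 1.5, pos_x_2 = 8.5, pos_y_2 = 8, pos_z_2 = 1.5, height_2 = 2, pos_x_3 = 2.5, pos_y_3 = 0.5, pos_z_3 = 6.5, width_3 = 2, height_3 = 5, pos_x_4 = 3, pos_y_4 = 8.5, pos_z_4 = 4, height_4 = 3.5, pos_x_5 = 0.5, pos_y_5 = 1.5, pos_z_5 = 0.5, width_5 = 3, height_5 = 5, pos_x_6 = 5.5, pos_z_6 = 2.5, radius_6 = 2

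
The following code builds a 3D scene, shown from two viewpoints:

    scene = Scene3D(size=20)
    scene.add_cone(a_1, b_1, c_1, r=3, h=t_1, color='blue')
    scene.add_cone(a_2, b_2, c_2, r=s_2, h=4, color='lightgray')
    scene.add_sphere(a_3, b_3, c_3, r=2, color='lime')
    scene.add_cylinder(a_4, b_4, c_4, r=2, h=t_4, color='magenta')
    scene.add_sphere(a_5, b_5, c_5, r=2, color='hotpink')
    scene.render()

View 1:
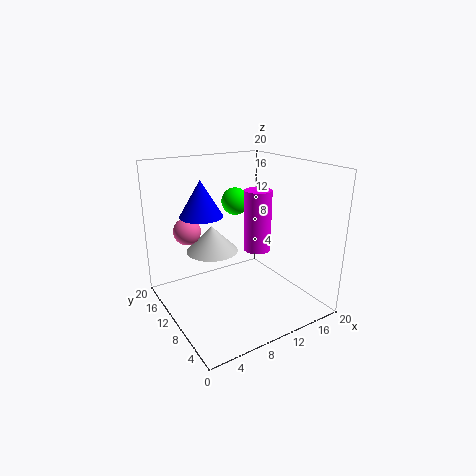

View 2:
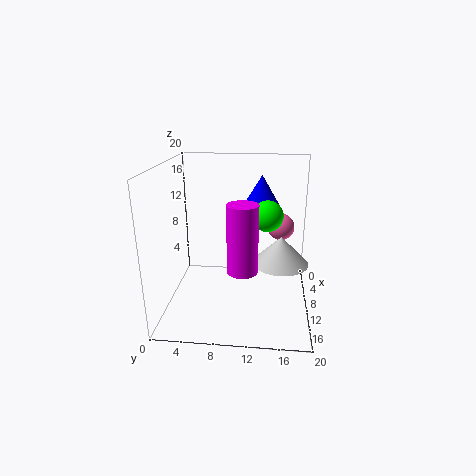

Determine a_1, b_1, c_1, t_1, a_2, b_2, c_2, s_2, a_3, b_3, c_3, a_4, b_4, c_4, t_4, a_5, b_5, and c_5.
a_1 = 6, b_1 = 13, c_1 = 13, t_1 = 5, a_2 = 9, b_2 = 16, c_2 = 6, s_2 = 4, a_3 = 12, b_3 = 14, c_3 = 14, a_4 = 14, b_4 = 11, c_4 = 7, t_4 = 9, a_5 = 5, b_5 = 16, c_5 = 10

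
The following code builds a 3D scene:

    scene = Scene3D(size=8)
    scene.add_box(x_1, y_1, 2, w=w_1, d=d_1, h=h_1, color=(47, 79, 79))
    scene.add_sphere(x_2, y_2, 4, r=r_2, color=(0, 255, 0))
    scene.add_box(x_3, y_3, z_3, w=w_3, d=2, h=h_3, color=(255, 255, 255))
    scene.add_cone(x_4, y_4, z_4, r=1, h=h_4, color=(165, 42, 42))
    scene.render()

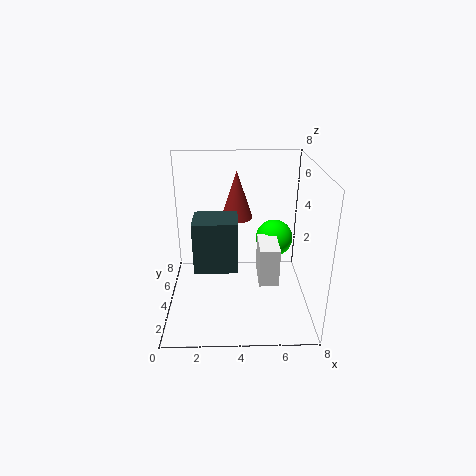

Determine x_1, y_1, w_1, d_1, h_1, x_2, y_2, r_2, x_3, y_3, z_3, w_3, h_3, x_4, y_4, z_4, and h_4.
x_1 = 1.5; y_1 = 3.5; w_1 = 2.5; d_1 = 2; h_1 = 3; x_2 = 6; y_2 = 4; r_2 = 1; x_3 = 5; y_3 = 1.5; z_3 = 2.5; w_3 = 1; h_3 = 2; x_4 = 4; y_4 = 7; z_4 = 4; h_4 = 3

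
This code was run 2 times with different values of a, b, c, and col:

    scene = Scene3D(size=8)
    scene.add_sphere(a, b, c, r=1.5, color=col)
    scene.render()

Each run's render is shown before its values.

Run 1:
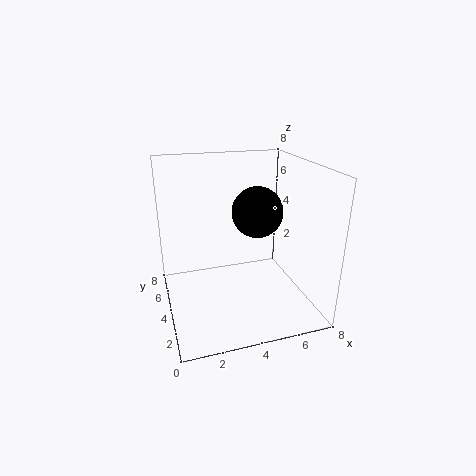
a = 5.5, b = 5, c = 5, col = 'black'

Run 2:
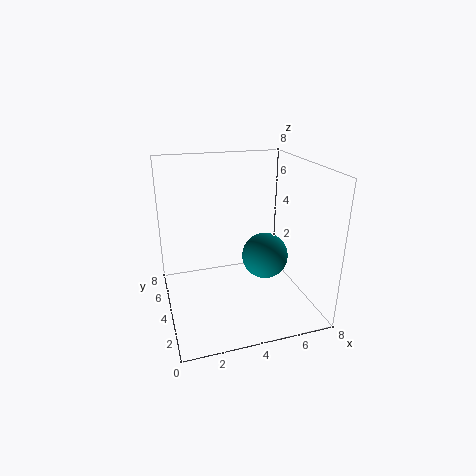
a = 6.5, b = 6, c = 1.5, col = 'teal'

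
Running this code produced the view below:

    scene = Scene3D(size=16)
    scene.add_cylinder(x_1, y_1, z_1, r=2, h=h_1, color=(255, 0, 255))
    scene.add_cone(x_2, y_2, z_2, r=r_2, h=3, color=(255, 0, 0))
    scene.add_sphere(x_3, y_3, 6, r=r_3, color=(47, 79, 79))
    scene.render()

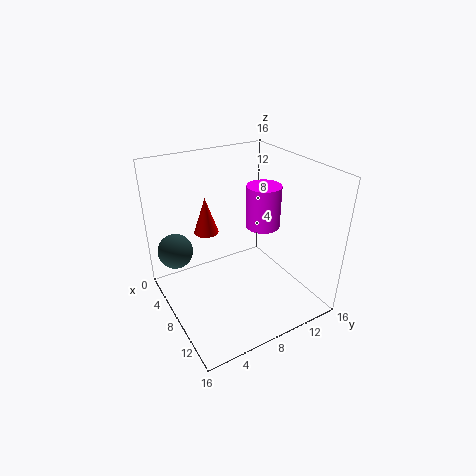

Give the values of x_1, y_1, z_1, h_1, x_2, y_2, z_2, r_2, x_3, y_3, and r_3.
x_1 = 7
y_1 = 12
z_1 = 8
h_1 = 5
x_2 = 13
y_2 = 2
z_2 = 13
r_2 = 1
x_3 = 4
y_3 = 2
r_3 = 2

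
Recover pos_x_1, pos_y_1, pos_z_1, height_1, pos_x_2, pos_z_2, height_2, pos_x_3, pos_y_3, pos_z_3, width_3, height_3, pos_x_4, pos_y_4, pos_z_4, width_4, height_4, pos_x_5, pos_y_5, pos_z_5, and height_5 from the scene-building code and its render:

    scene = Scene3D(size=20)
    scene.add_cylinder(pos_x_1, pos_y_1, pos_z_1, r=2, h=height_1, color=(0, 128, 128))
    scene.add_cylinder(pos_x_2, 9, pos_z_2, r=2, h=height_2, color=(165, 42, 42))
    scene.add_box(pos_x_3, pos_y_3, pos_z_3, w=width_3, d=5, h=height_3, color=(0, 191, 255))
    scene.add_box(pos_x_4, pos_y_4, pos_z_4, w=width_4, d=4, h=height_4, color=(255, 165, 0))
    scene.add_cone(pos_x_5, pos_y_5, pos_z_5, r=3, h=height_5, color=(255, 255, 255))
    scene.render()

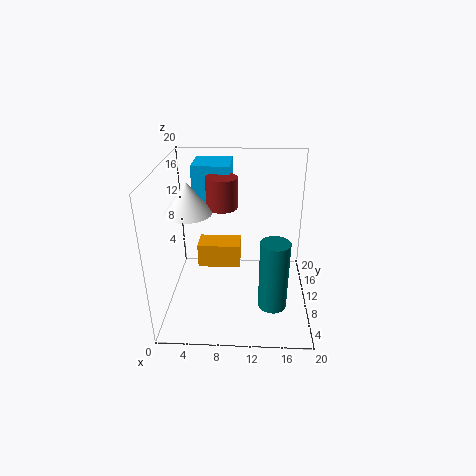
pos_x_1 = 15; pos_y_1 = 7; pos_z_1 = 1; height_1 = 10; pos_x_2 = 8; pos_z_2 = 15; height_2 = 4; pos_x_3 = 4; pos_y_3 = 10; pos_z_3 = 14; width_3 = 5; height_3 = 6; pos_x_4 = 3; pos_y_4 = 16; pos_z_4 = 1; width_4 = 7; height_4 = 4; pos_x_5 = 4; pos_y_5 = 7; pos_z_5 = 15; height_5 = 4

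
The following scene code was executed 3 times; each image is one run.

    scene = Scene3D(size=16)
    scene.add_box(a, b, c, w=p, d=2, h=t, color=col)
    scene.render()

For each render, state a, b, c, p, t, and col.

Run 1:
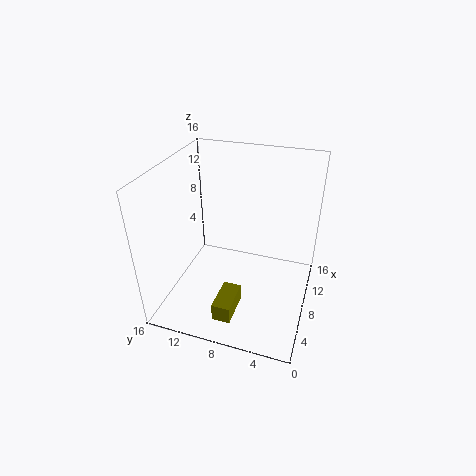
a = 2; b = 7; c = 1; p = 4; t = 2; col = 'olive'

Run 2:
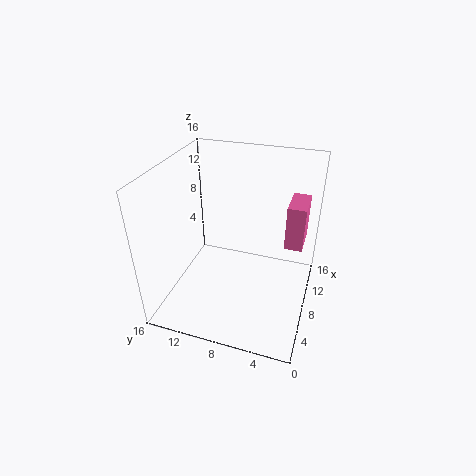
a = 9; b = 1; c = 7; p = 4; t = 5; col = 'hotpink'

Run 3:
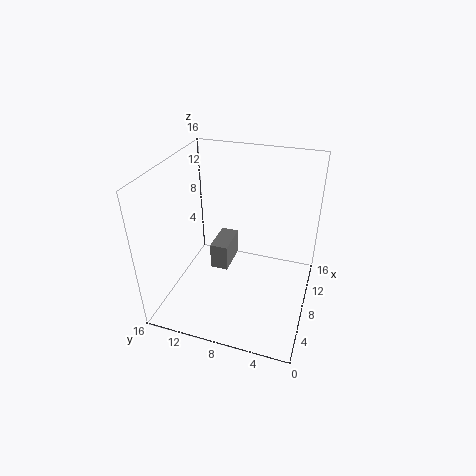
a = 7; b = 9; c = 4; p = 4; t = 3; col = 'gray'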